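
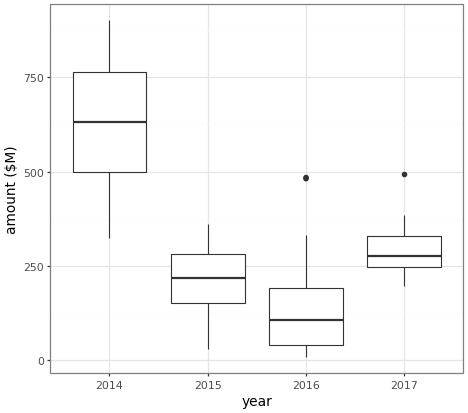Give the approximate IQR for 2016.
Q3 ≈ 200, Q1 ≈ 50; IQR ≈ 150.

≈ 150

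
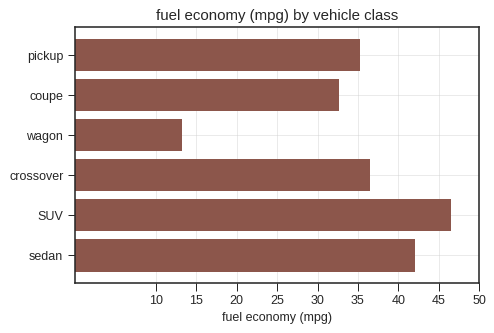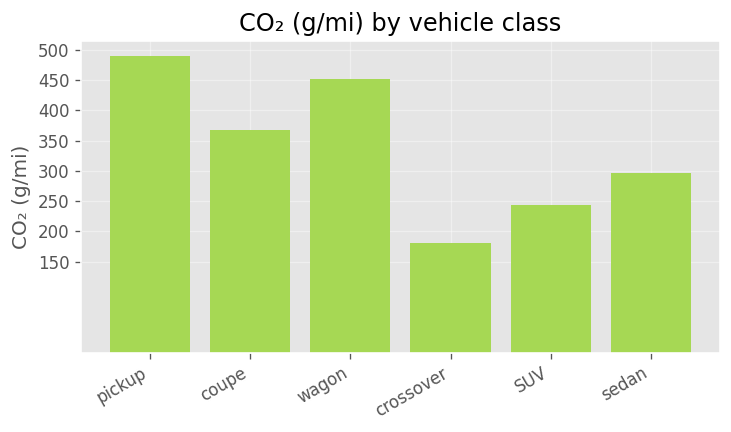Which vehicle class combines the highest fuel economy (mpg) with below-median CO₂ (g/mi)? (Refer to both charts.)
SUV

Chart 2 median CO₂ (g/mi) ≈ 350; below-median vehicle classes: crossover, SUV, sedan. Among those, SUV has the highest fuel economy (mpg) (≈ 45).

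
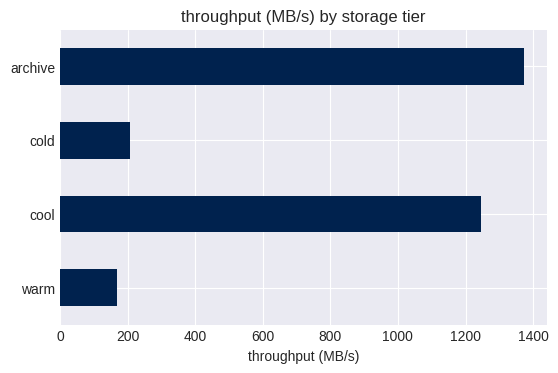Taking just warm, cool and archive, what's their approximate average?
(200 + 1200 + 1400) / 3 ≈ 933.

≈ 933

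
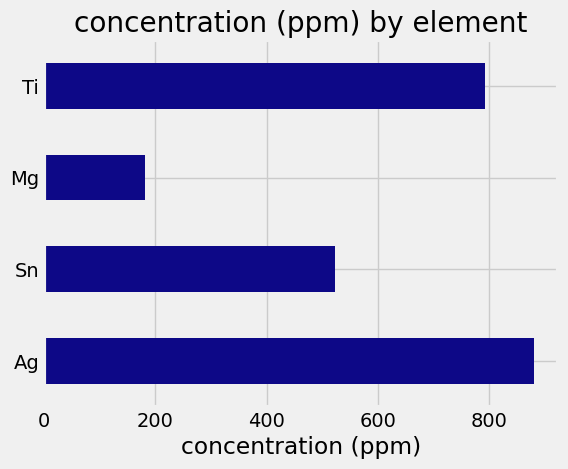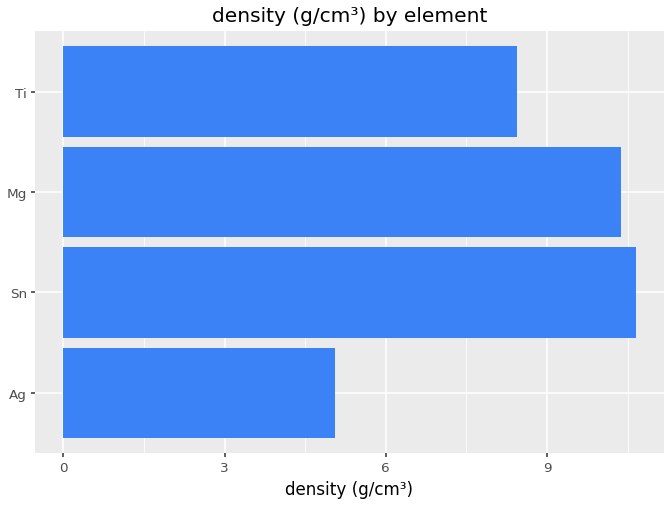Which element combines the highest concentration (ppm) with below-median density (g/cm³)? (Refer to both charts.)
Ag

Chart 2 median density (g/cm³) ≈ 9; below-median elements: Ag, Ti. Among those, Ag has the highest concentration (ppm) (≈ 900).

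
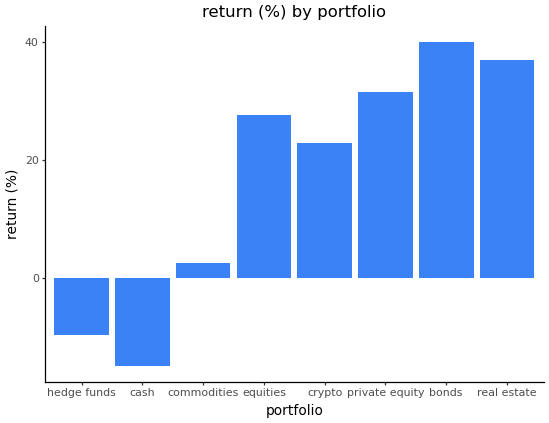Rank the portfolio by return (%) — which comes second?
real estate

Top 3: bonds ≈ 40, real estate ≈ 35, private equity ≈ 30.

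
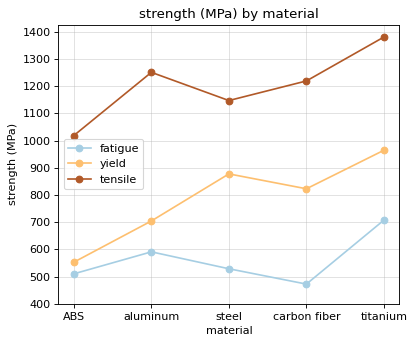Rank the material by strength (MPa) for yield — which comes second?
Top 3 for yield: titanium ≈ 1000, steel ≈ 900, carbon fiber ≈ 800.

steel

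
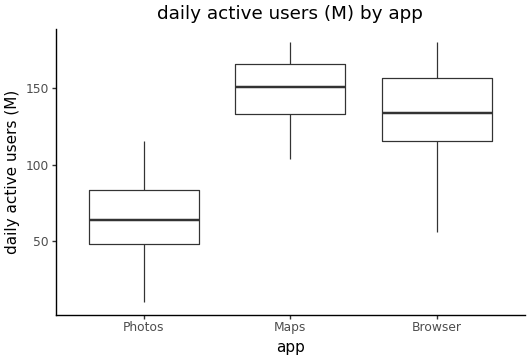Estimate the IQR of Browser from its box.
≈ 40

Q3 ≈ 160, Q1 ≈ 120; IQR ≈ 40.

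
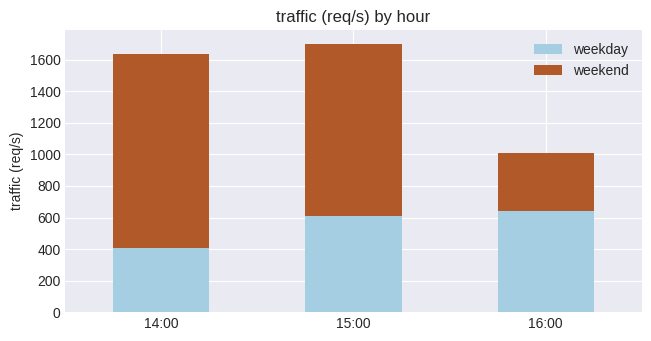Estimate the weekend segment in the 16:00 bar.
≈ 400

weekend top ≈ 1000, bottom ≈ 600; segment ≈ 400.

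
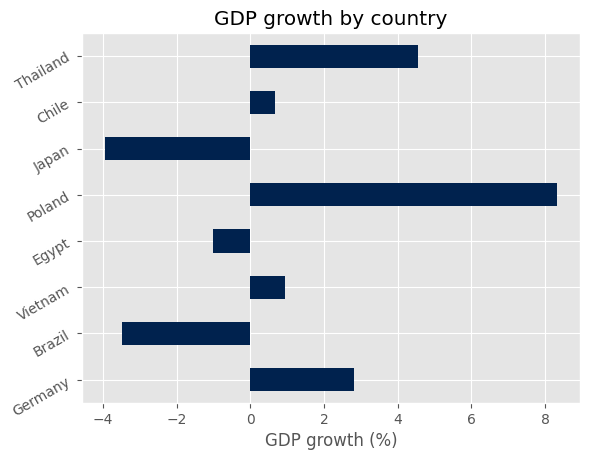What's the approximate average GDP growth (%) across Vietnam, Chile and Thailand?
(0 + 0 + 4) / 3 ≈ 1.

≈ 1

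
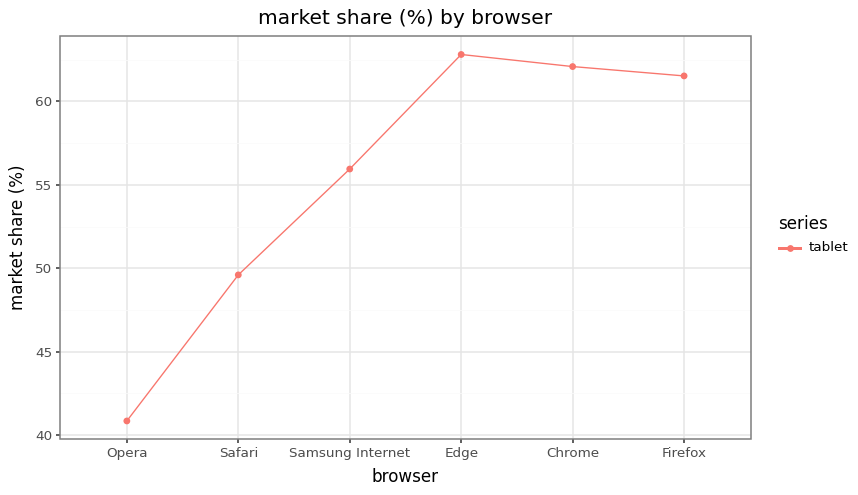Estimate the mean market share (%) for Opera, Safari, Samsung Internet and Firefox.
(40 + 50 + 56 + 62) / 4 ≈ 52.

≈ 52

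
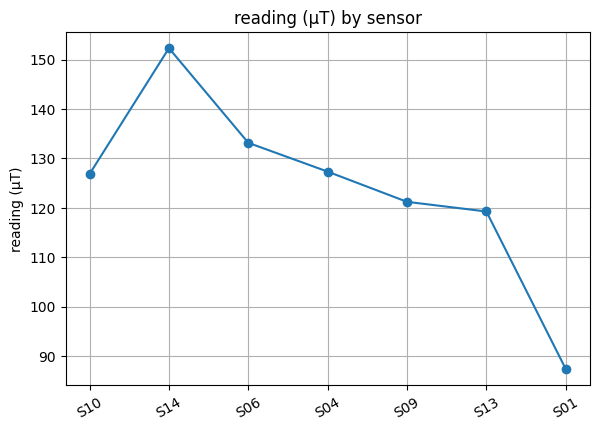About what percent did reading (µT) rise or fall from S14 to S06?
S14 ≈ 150, S06 ≈ 130; (130 − 150) / 150 ≈ -13.3%.

≈ -13.3%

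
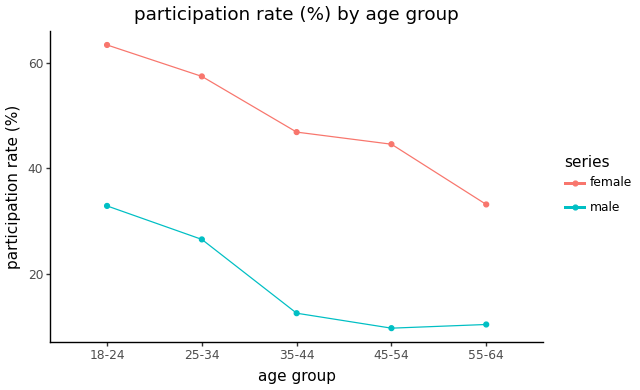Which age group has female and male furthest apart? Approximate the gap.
45-54, ≈ 35 %

45-54: female ≈ 45, male ≈ 10 → gap ≈ 35. Next-largest (35-44) is only ≈ 30.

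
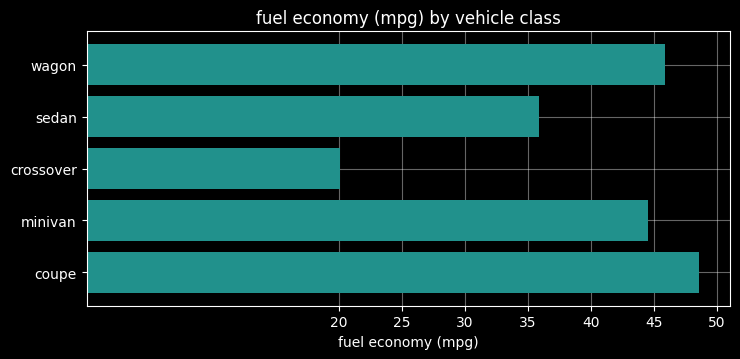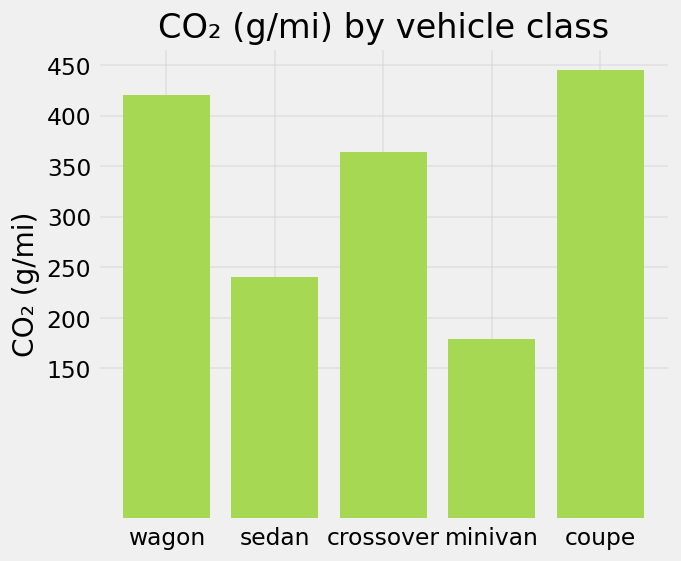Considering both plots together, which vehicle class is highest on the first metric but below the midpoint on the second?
Chart 2 median CO₂ (g/mi) ≈ 350; below-median vehicle classes: sedan, minivan. Among those, minivan has the highest fuel economy (mpg) (≈ 45).

minivan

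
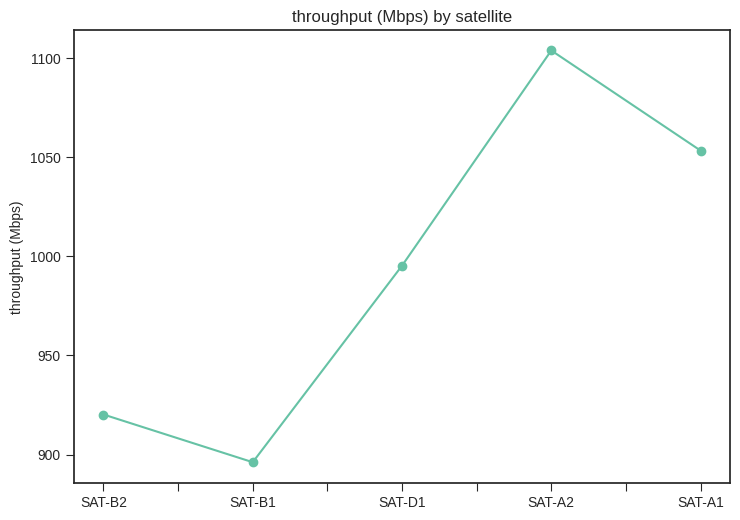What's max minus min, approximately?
Max SAT-A2 ≈ 1100, min SAT-B1 ≈ 900; range ≈ 200.

≈ 200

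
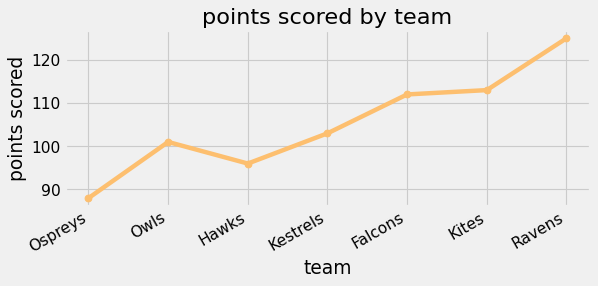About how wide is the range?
Max Ravens ≈ 125, min Ospreys ≈ 90; range ≈ 35.

≈ 35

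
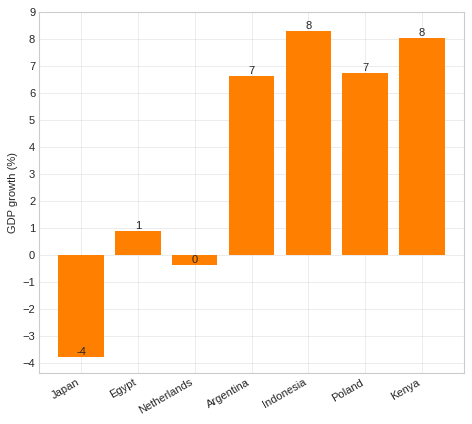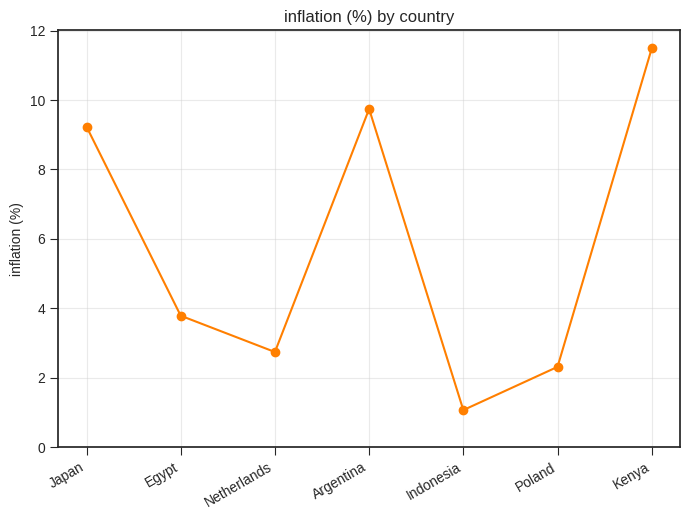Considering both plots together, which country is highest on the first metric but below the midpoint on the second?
Indonesia

Chart 2 median inflation (%) ≈ 4; below-median countries: Netherlands, Indonesia, Poland. Among those, Indonesia has the highest GDP growth (%) (≈ 8).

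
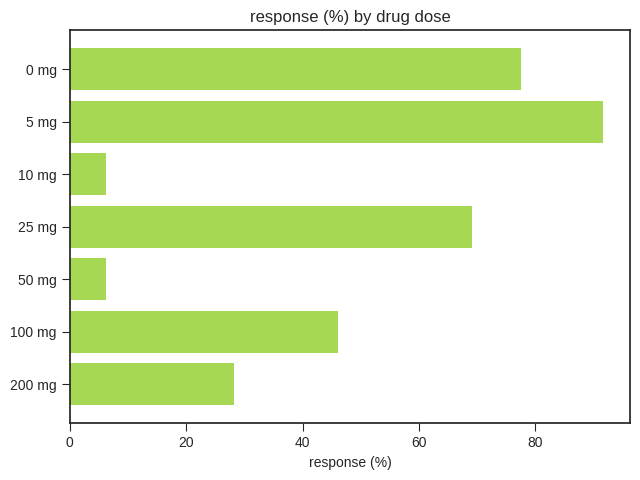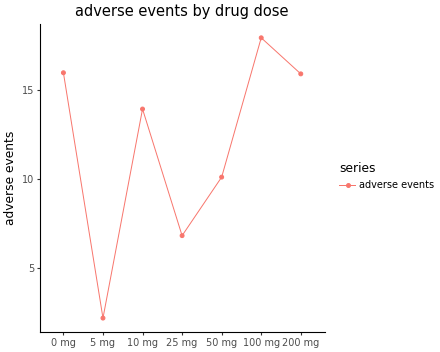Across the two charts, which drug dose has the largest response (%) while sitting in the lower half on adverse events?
5 mg

Chart 2 median adverse events ≈ 14; below-median drug doses: 5 mg, 25 mg, 50 mg. Among those, 5 mg has the highest response (%) (≈ 90).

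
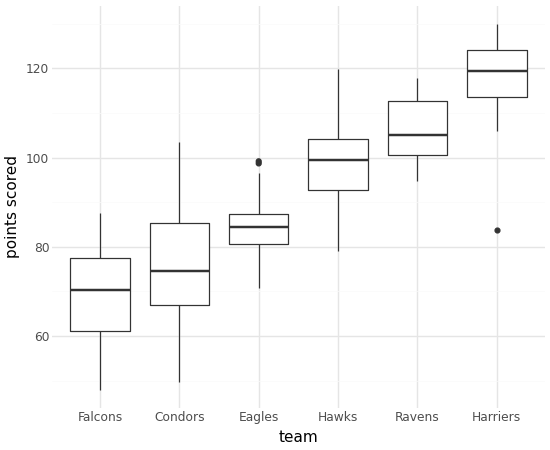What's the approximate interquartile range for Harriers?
≈ 10

Q3 ≈ 125, Q1 ≈ 115; IQR ≈ 10.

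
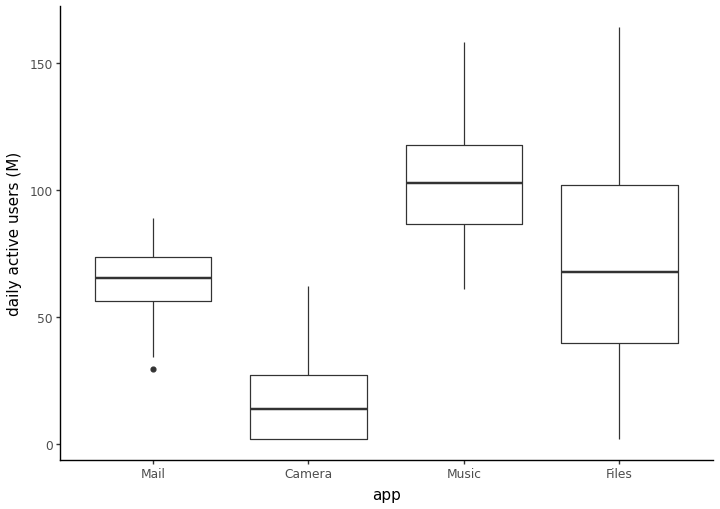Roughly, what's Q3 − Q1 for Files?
Q3 ≈ 100, Q1 ≈ 40; IQR ≈ 60.

≈ 60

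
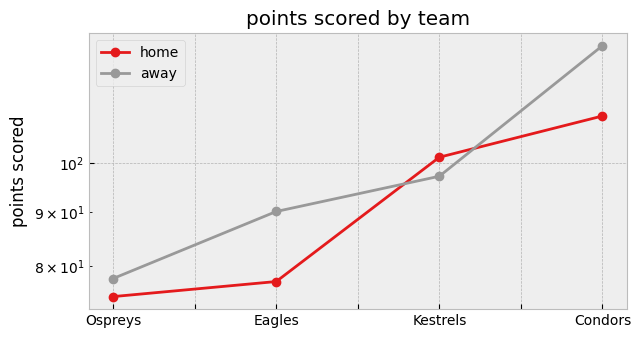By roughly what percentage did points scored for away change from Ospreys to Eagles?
Ospreys ≈ 80, Eagles ≈ 90; (90 − 80) / 80 ≈ +12.5%.

≈ +12.5%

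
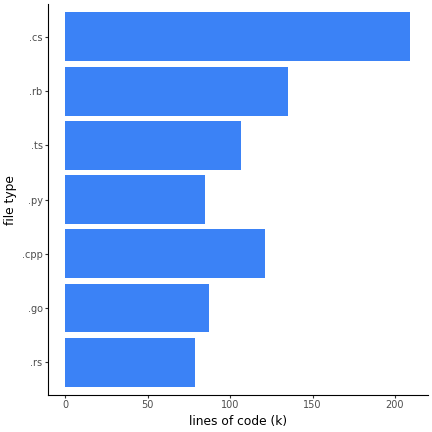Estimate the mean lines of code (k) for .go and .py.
≈ 80

(80 + 80) / 2 ≈ 80.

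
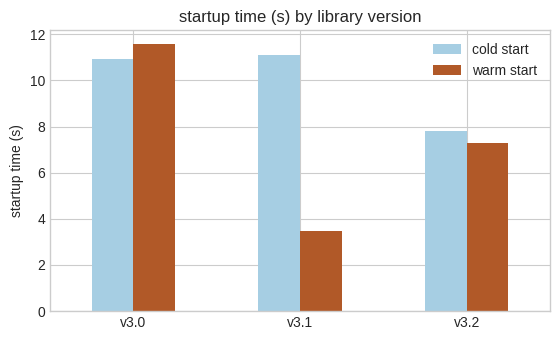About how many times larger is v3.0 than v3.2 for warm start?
≈ 1.71×

v3.0 ≈ 12, v3.2 ≈ 7; 12/7 ≈ 1.71.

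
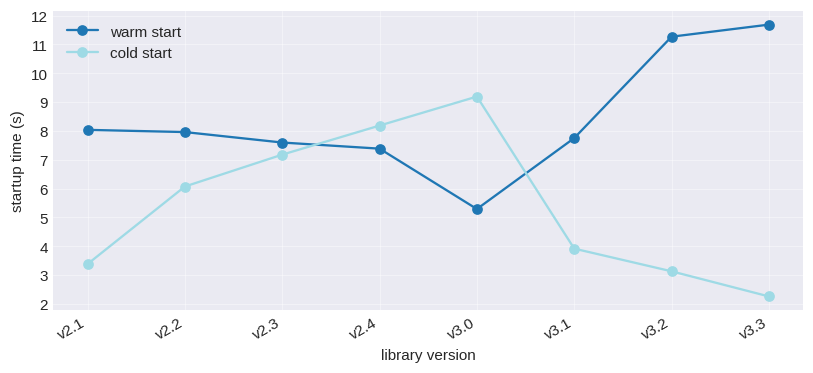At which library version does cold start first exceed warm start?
v2.4

v2.3: cold start ≈ 7 vs warm start ≈ 8 (not yet); v2.4: cold start ≈ 8 vs warm start ≈ 7 (first crossover).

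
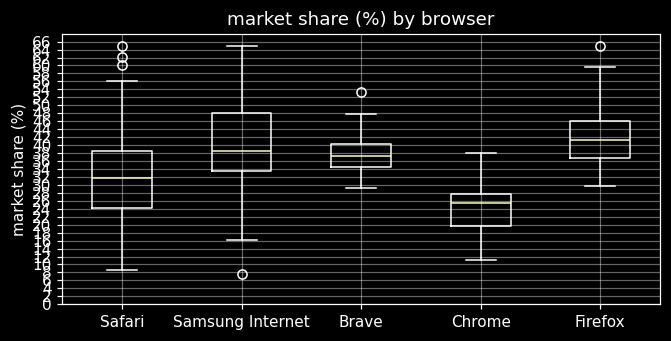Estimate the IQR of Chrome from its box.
Q3 ≈ 28, Q1 ≈ 20; IQR ≈ 8.

≈ 8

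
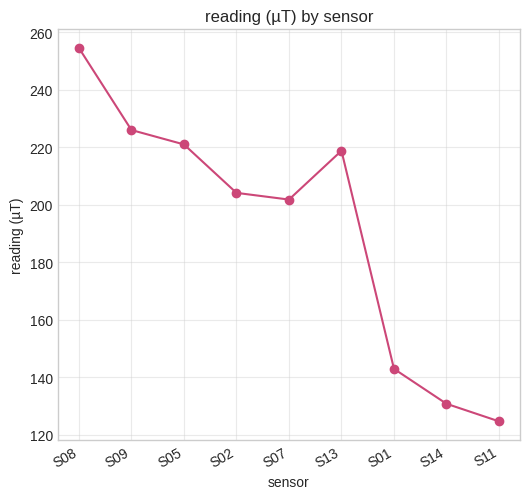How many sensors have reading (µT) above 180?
Above 180: S08, S09, S05, S02, S07, S13.

6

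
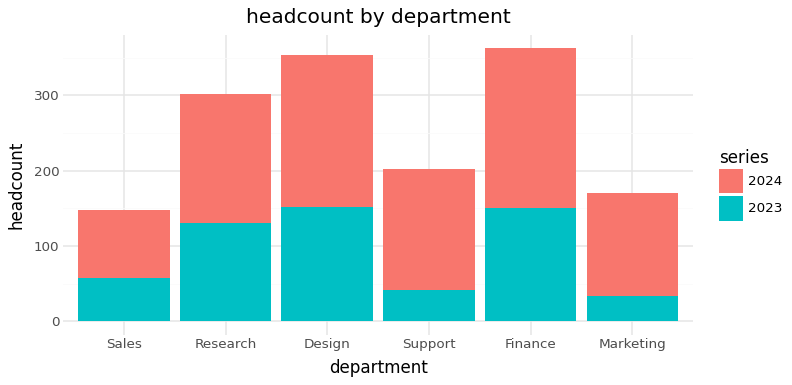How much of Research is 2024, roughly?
≈ 150

2024 top ≈ 300, bottom ≈ 150; segment ≈ 150.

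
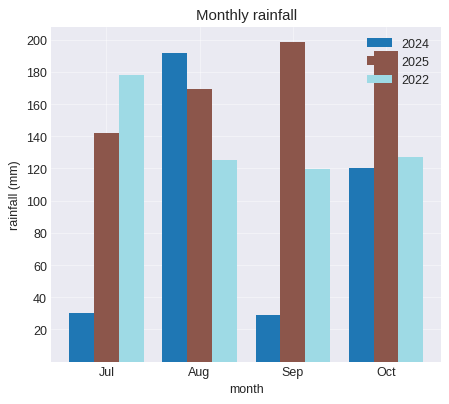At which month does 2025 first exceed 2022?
Jul: 2025 ≈ 140 vs 2022 ≈ 180 (not yet); Aug: 2025 ≈ 160 vs 2022 ≈ 120 (first crossover).

Aug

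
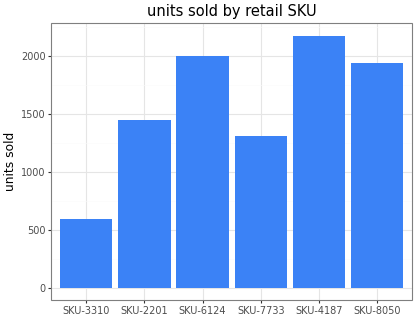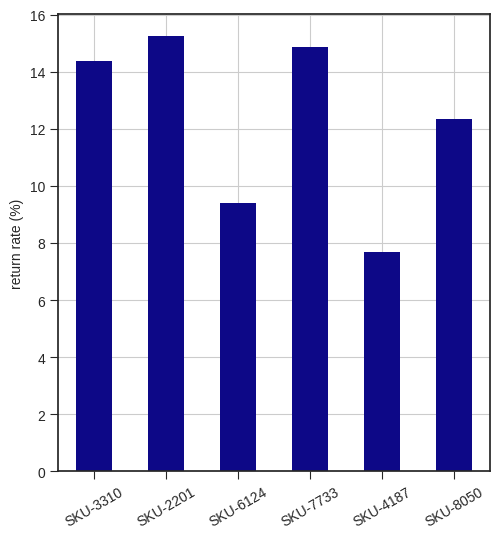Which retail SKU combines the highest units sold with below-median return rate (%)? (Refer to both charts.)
Chart 2 median return rate (%) ≈ 14; below-median retail SKUs: SKU-6124, SKU-4187, SKU-8050. Among those, SKU-4187 has the highest units sold (≈ 2200).

SKU-4187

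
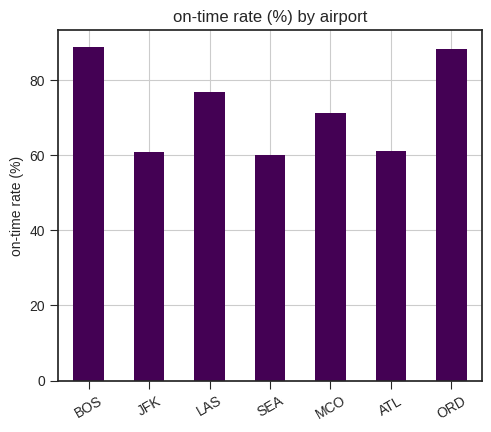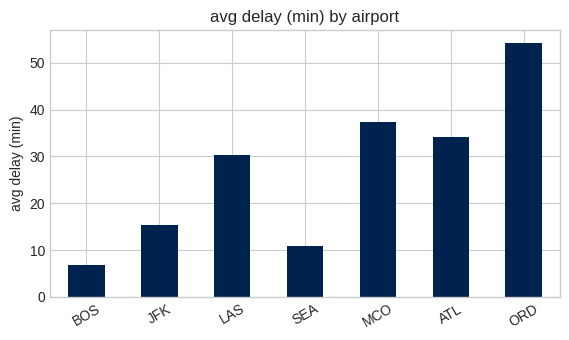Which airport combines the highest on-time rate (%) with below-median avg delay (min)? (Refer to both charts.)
Chart 2 median avg delay (min) ≈ 30; below-median airports: BOS, JFK, SEA. Among those, BOS has the highest on-time rate (%) (≈ 90).

BOS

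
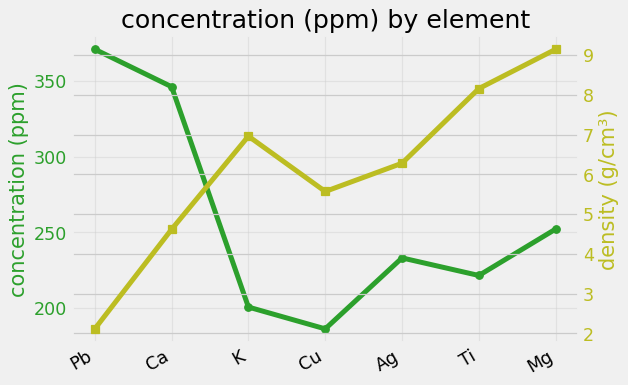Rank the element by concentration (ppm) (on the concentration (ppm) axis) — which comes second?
Ca

Top 3 (on the concentration (ppm) axis): Pb ≈ 380, Ca ≈ 340, Mg ≈ 260.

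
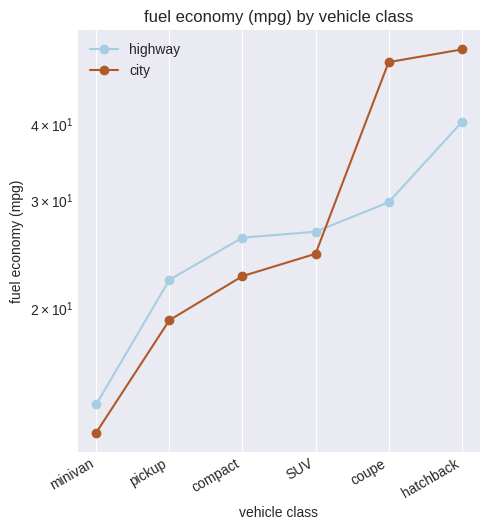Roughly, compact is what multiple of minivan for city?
compact ≈ 25, minivan ≈ 15; 25/15 ≈ 1.67.

≈ 1.67×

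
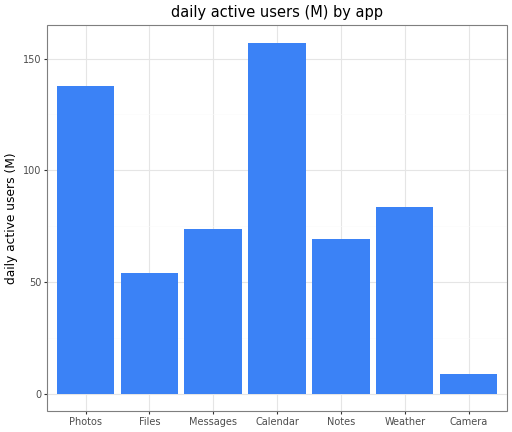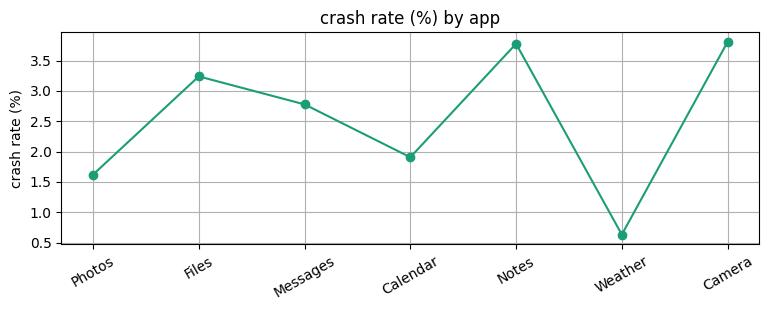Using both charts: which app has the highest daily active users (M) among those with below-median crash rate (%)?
Chart 2 median crash rate (%) ≈ 3; below-median apps: Photos, Calendar, Weather. Among those, Calendar has the highest daily active users (M) (≈ 160).

Calendar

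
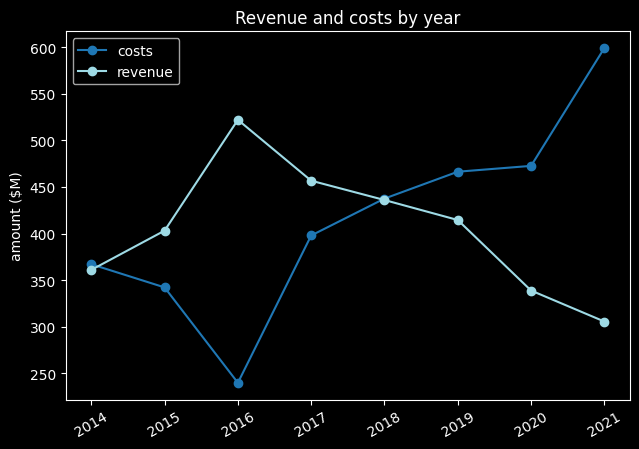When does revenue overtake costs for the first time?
2014: revenue ≈ 350 vs costs ≈ 350 (not yet); 2015: revenue ≈ 400 vs costs ≈ 350 (first crossover).

2015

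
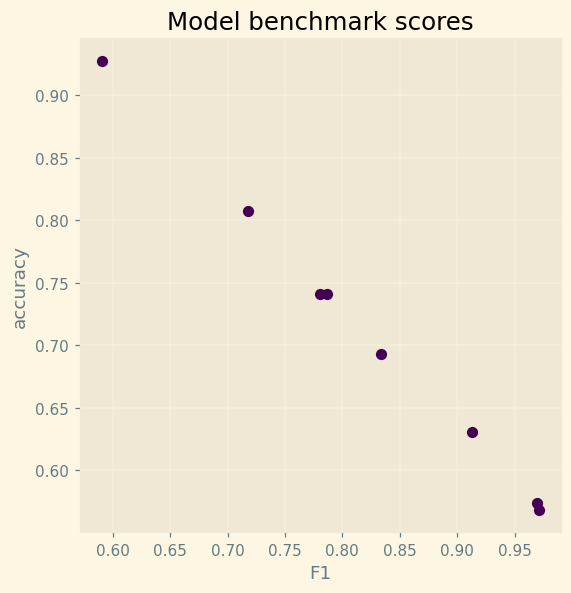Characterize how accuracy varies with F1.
Points are negatively correlated; strong (|r| ≈ 1.0).

negative, strong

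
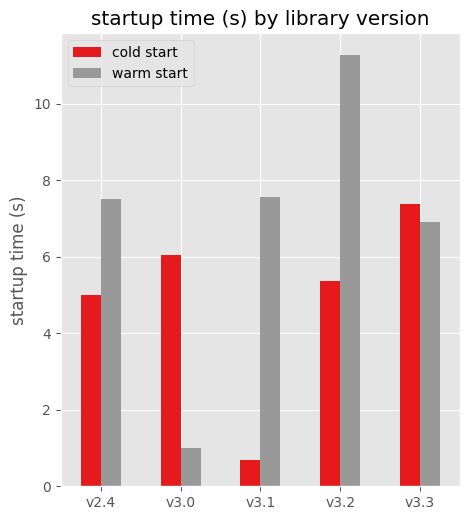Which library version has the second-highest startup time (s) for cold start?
Top 3 for cold start: v3.3 ≈ 7, v3.0 ≈ 6, v3.2 ≈ 5.

v3.0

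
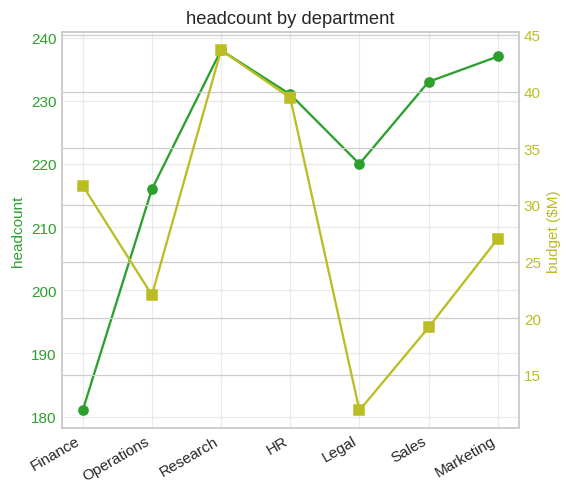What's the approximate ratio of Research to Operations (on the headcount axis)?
≈ 1.12×

Research ≈ 240, Operations ≈ 215; 240/215 ≈ 1.12.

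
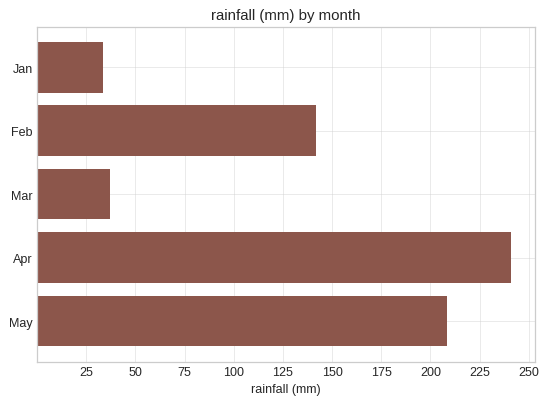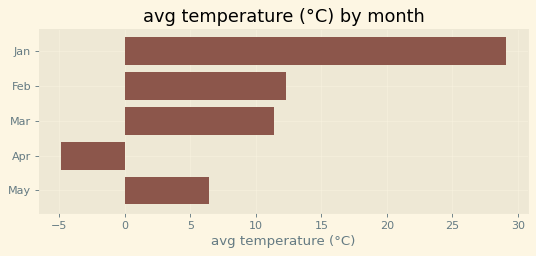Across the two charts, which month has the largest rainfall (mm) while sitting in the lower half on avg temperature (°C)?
Apr

Chart 2 median avg temperature (°C) ≈ 10; below-median months: Apr, May. Among those, Apr has the highest rainfall (mm) (≈ 250).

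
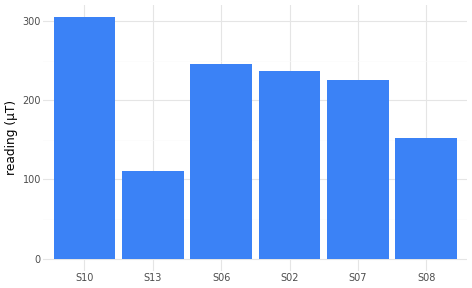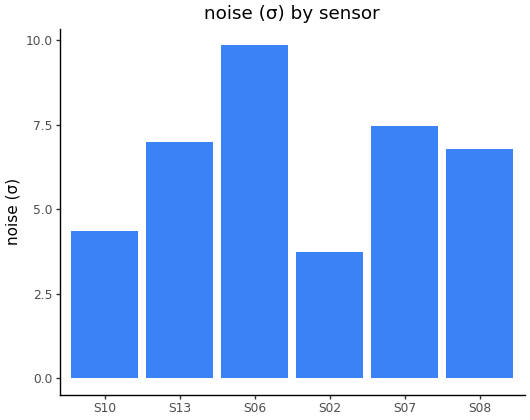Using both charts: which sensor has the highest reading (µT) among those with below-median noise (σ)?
Chart 2 median noise (σ) ≈ 7; below-median sensors: S10, S02, S08. Among those, S10 has the highest reading (µT) (≈ 300).

S10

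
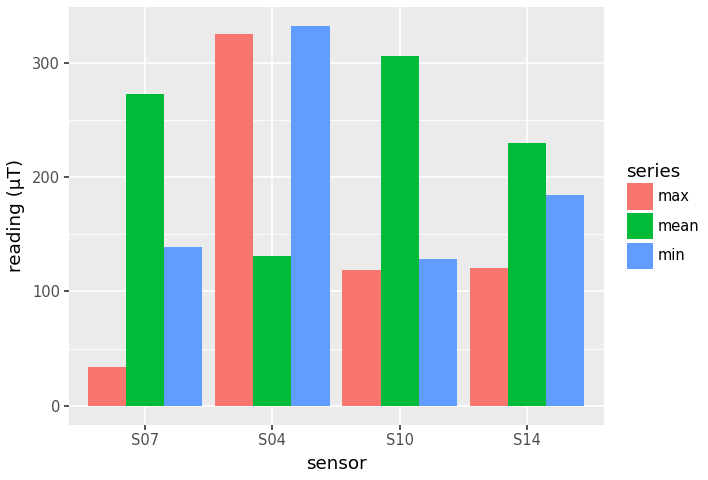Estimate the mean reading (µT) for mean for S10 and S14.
≈ 275

(300 + 250) / 2 ≈ 275.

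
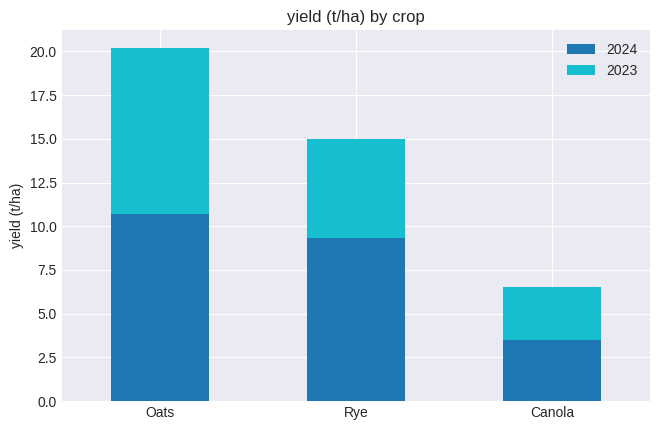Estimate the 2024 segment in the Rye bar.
2024 top ≈ 10, bottom ≈ 0; segment ≈ 10.

≈ 10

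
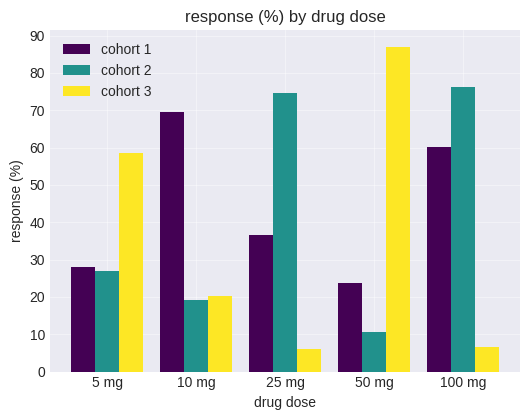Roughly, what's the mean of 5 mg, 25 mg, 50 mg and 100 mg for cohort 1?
(30 + 40 + 20 + 60) / 4 ≈ 38.

≈ 38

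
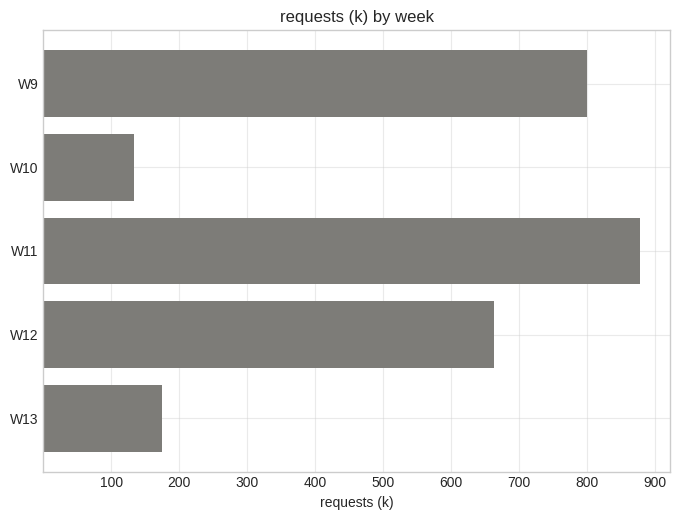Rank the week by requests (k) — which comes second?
W9

Top 3: W11 ≈ 900, W9 ≈ 800, W12 ≈ 700.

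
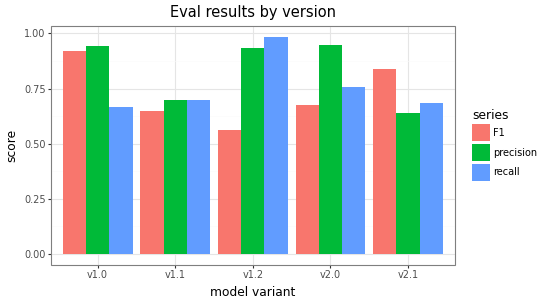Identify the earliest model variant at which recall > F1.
v1.0: recall ≈ 0.7 vs F1 ≈ 0.9 (not yet); v1.1: recall ≈ 0.7 vs F1 ≈ 0.6 (first crossover).

v1.1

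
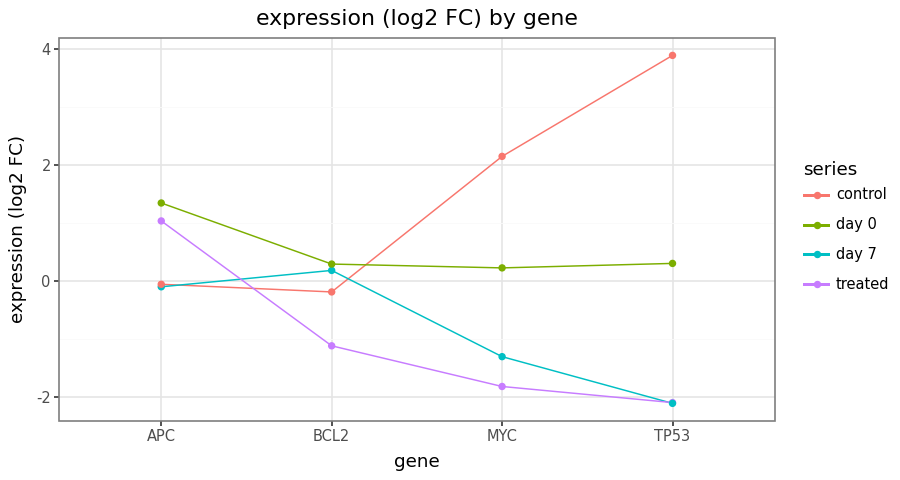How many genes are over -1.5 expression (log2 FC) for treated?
Above -1.5: APC, BCL2.

2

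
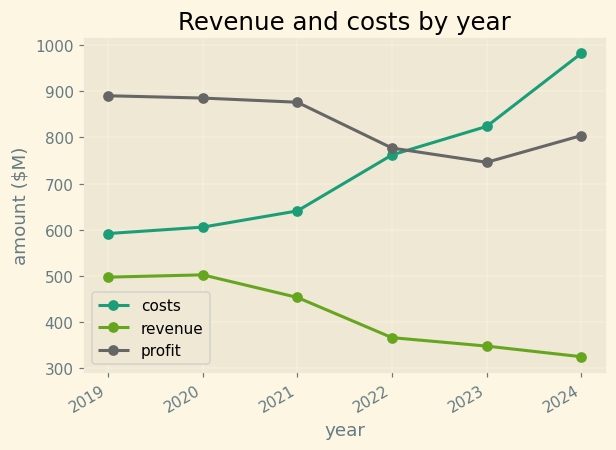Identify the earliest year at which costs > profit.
2023

2022: costs ≈ 800 vs profit ≈ 800 (not yet); 2023: costs ≈ 800 vs profit ≈ 700 (first crossover).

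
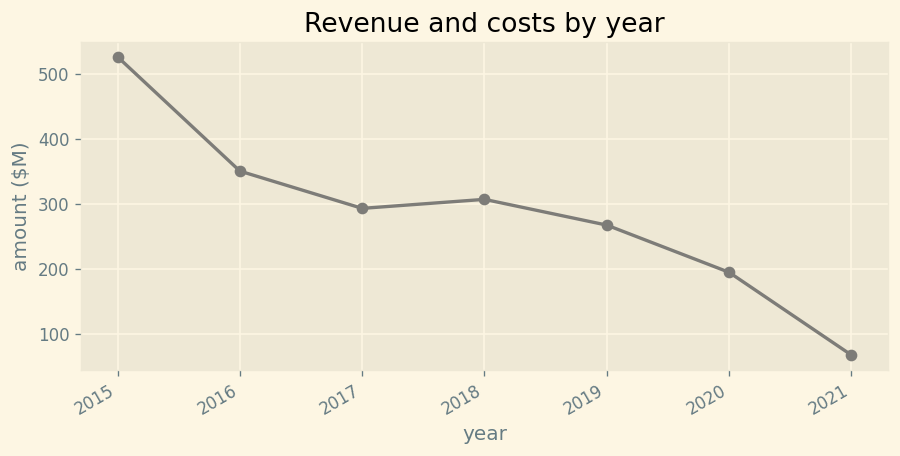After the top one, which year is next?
2016

Top 3: 2015 ≈ 550, 2016 ≈ 350, 2018 ≈ 300.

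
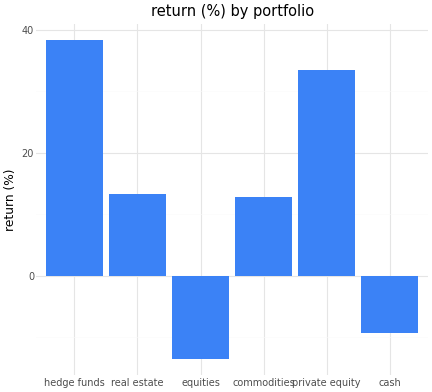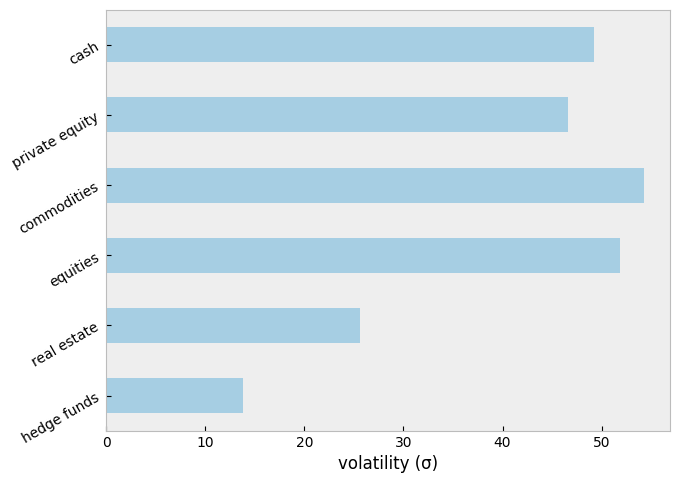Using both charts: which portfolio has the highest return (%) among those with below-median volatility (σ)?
Chart 2 median volatility (σ) ≈ 50; below-median portfolios: hedge funds, real estate, private equity. Among those, hedge funds has the highest return (%) (≈ 40).

hedge funds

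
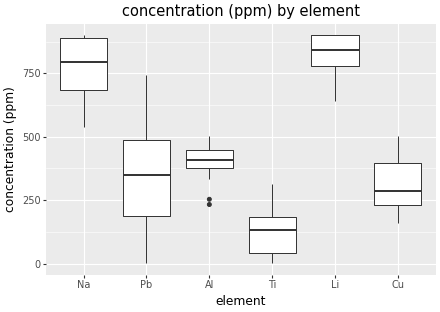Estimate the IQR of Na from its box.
≈ 200

Q3 ≈ 900, Q1 ≈ 700; IQR ≈ 200.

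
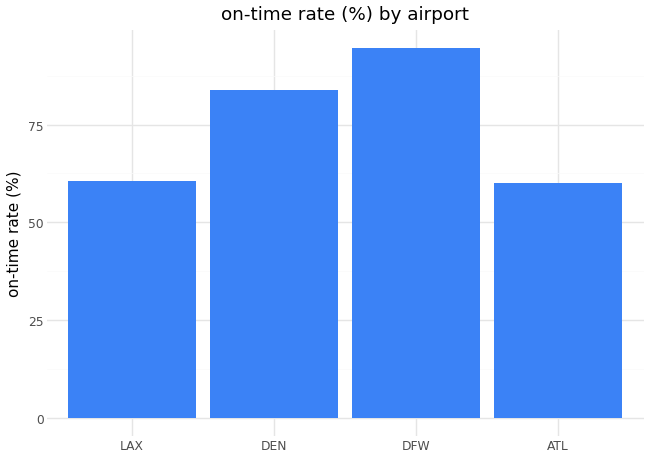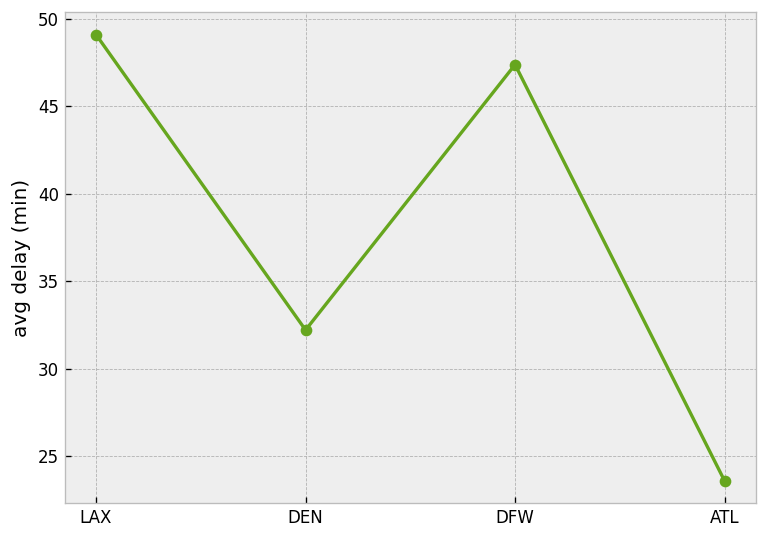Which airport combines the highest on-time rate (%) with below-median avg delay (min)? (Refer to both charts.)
Chart 2 median avg delay (min) ≈ 40; below-median airports: DEN, ATL. Among those, DEN has the highest on-time rate (%) (≈ 80).

DEN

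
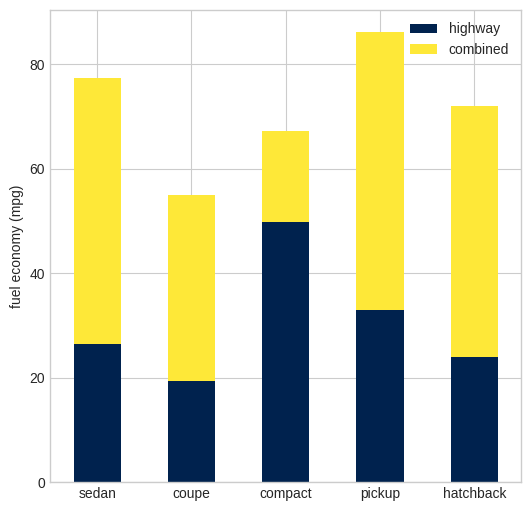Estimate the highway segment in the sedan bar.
≈ 30

highway top ≈ 30, bottom ≈ 0; segment ≈ 30.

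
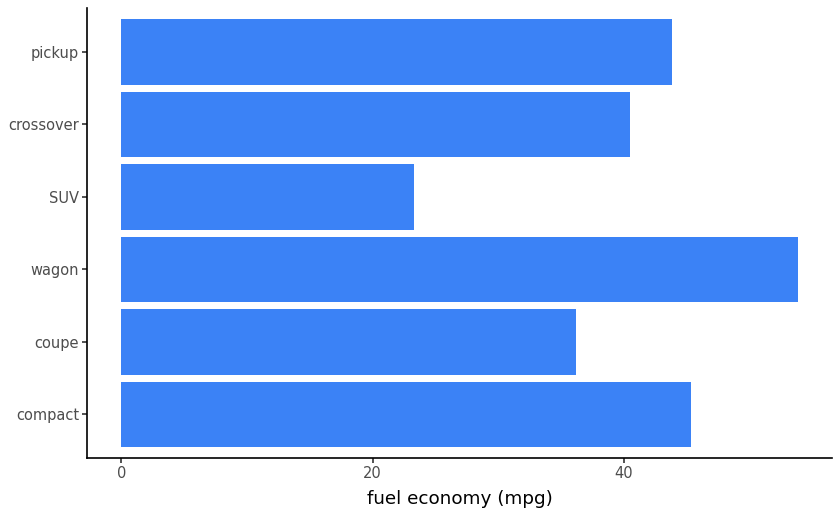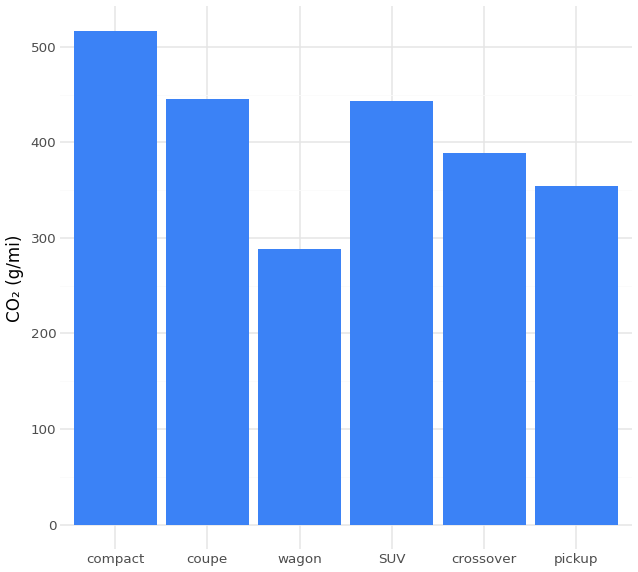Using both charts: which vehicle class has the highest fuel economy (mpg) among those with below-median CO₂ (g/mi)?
Chart 2 median CO₂ (g/mi) ≈ 400; below-median vehicle classes: wagon, crossover, pickup. Among those, wagon has the highest fuel economy (mpg) (≈ 55).

wagon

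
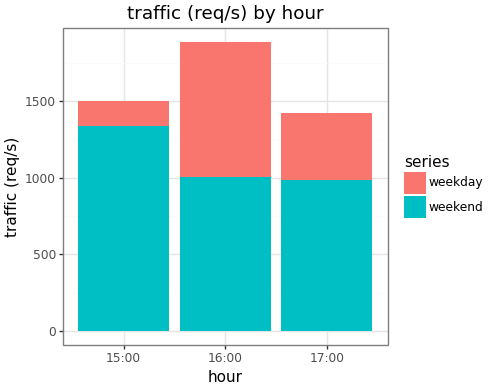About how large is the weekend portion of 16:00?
weekend top ≈ 1000, bottom ≈ 0; segment ≈ 1000.

≈ 1000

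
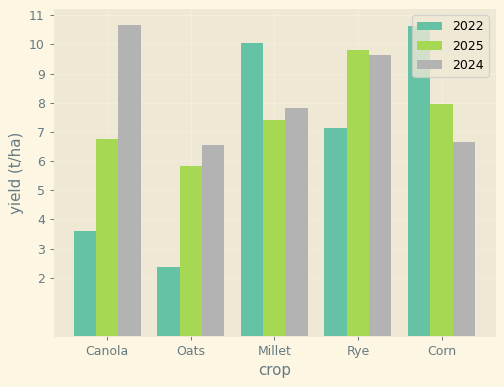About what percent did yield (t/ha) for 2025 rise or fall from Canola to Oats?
≈ -14.3%

Canola ≈ 7, Oats ≈ 6; (6 − 7) / 7 ≈ -14.3%.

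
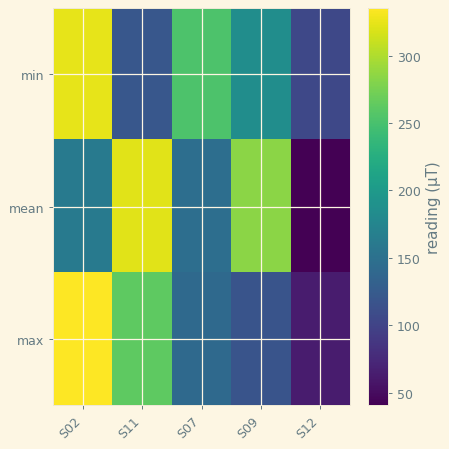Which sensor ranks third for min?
S09

Top 4 for min: S02 ≈ 325, S07 ≈ 250, S09 ≈ 175, S11 ≈ 125.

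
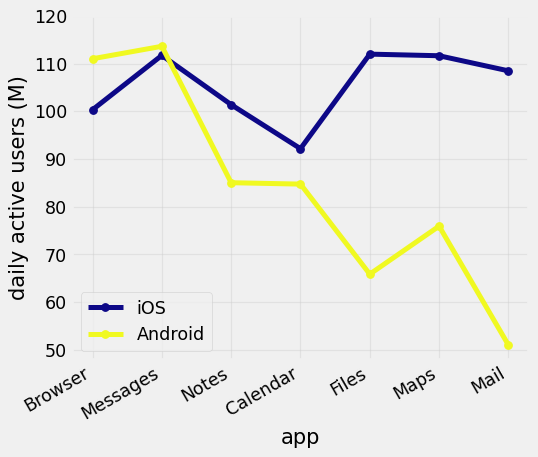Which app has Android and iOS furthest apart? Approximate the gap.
Mail, ≈ 60 M

Mail: Android ≈ 50, iOS ≈ 110 → gap ≈ 60. Next-largest (Files) is only ≈ 40.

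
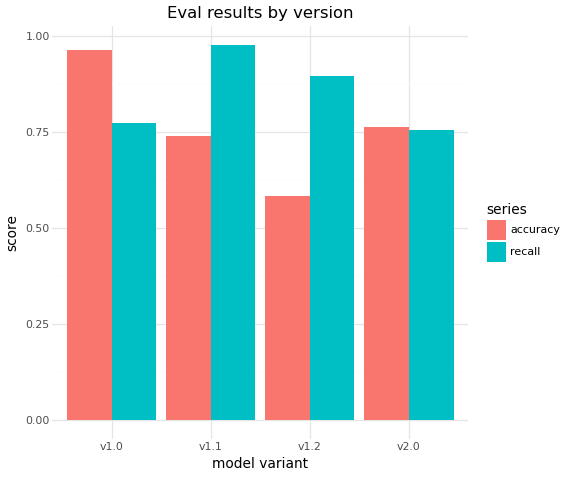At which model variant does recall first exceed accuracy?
v1.1

v1.0: recall ≈ 0.8 vs accuracy ≈ 1.0 (not yet); v1.1: recall ≈ 1.0 vs accuracy ≈ 0.7 (first crossover).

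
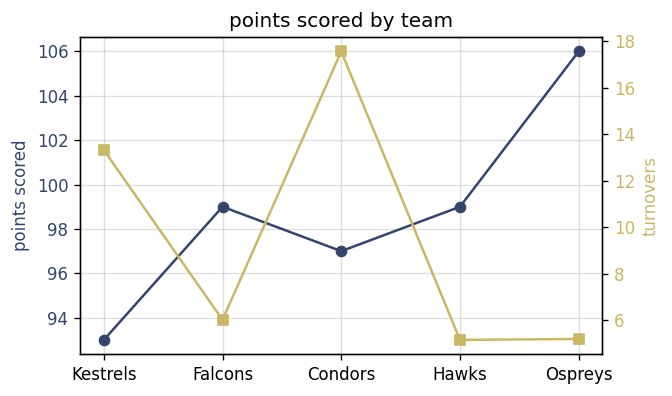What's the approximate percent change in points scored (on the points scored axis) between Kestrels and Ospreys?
≈ +15.2%

Kestrels ≈ 92, Ospreys ≈ 106; (106 − 92) / 92 ≈ +15.2%.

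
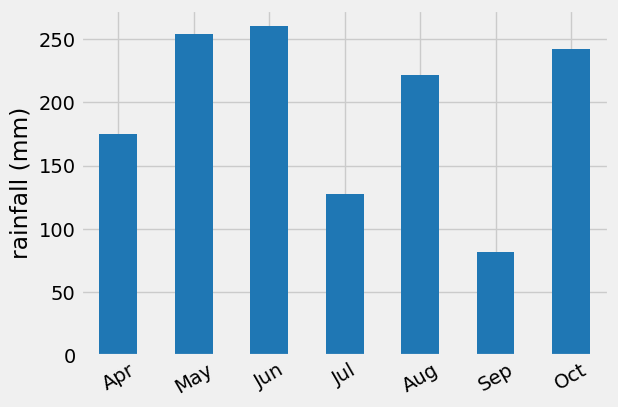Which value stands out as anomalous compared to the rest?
Sep

Sep ≈ 75; the rest sit between ≈ 125 and ≈ 250.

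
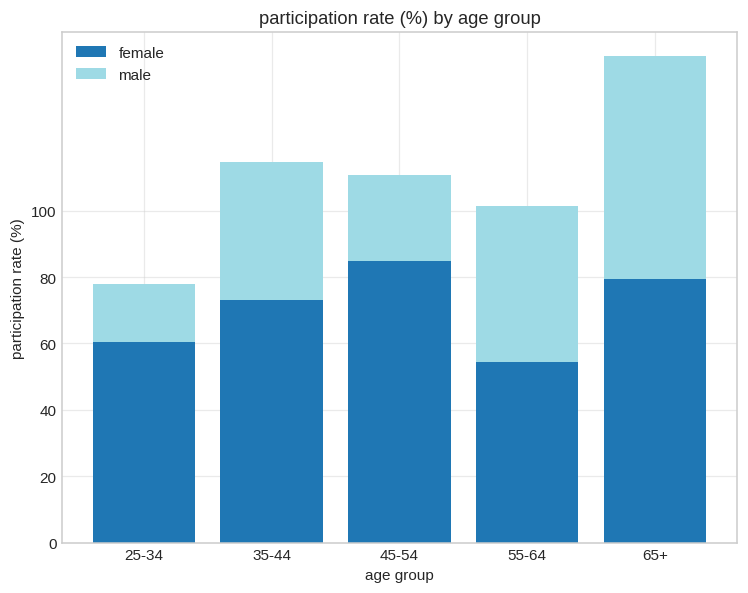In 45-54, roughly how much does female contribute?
≈ 80

female top ≈ 80, bottom ≈ 0; segment ≈ 80.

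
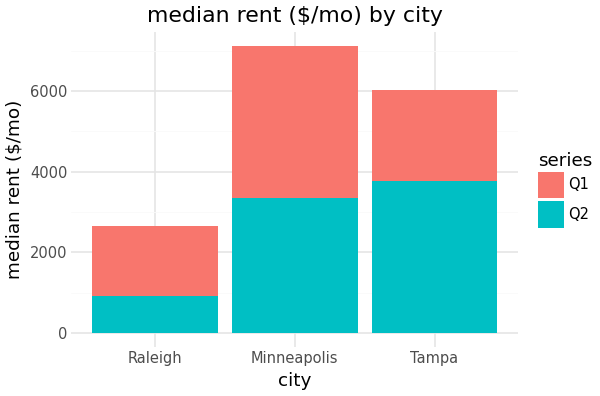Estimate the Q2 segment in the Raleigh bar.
≈ 1000

Q2 top ≈ 1000, bottom ≈ 0; segment ≈ 1000.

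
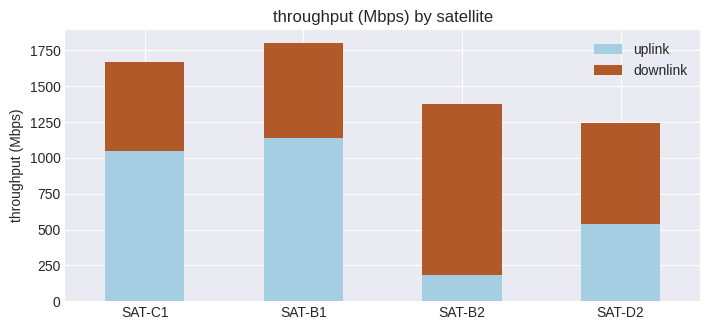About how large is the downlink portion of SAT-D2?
downlink top ≈ 1200, bottom ≈ 600; segment ≈ 600.

≈ 600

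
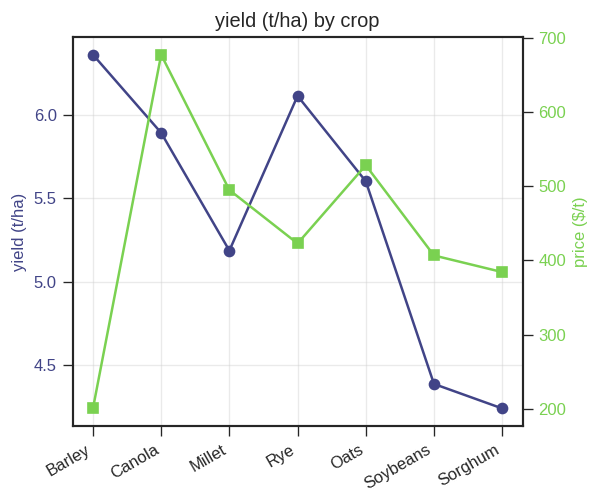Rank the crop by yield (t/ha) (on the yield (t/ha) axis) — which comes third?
Canola

Top 4 (on the yield (t/ha) axis): Barley ≈ 6.4, Rye ≈ 6.2, Canola ≈ 5.8, Oats ≈ 5.6.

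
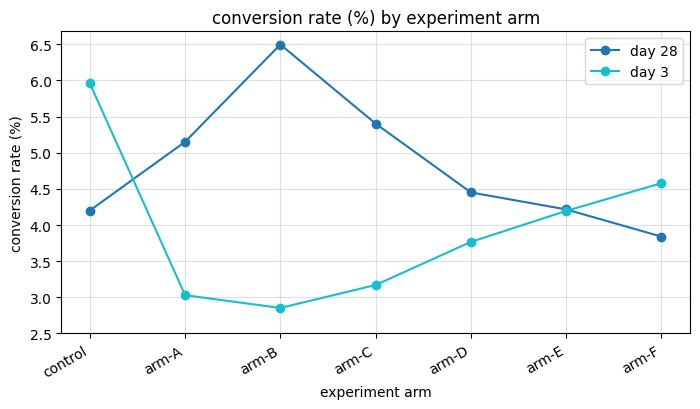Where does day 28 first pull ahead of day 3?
arm-A

control: day 28 ≈ 4.0 vs day 3 ≈ 6.0 (not yet); arm-A: day 28 ≈ 5.0 vs day 3 ≈ 3.0 (first crossover).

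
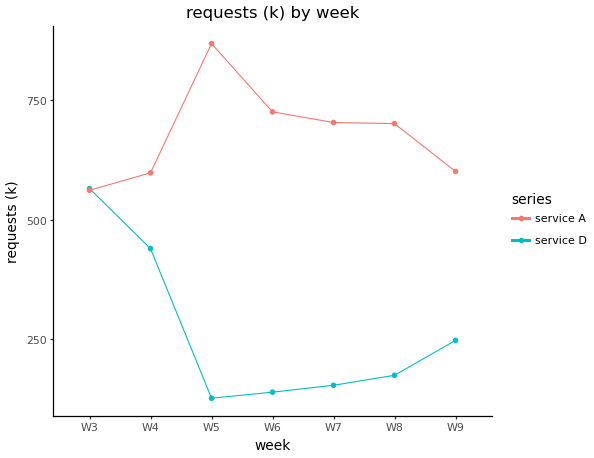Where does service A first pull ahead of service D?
W4

W3: service A ≈ 600 vs service D ≈ 600 (not yet); W4: service A ≈ 600 vs service D ≈ 400 (first crossover).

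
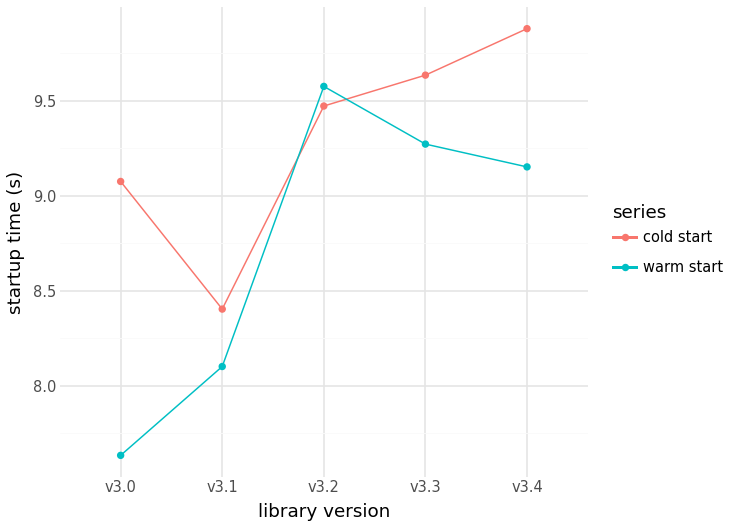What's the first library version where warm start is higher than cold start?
v3.2

v3.1: warm start ≈ 8.2 vs cold start ≈ 8.4 (not yet); v3.2: warm start ≈ 9.6 vs cold start ≈ 9.4 (first crossover).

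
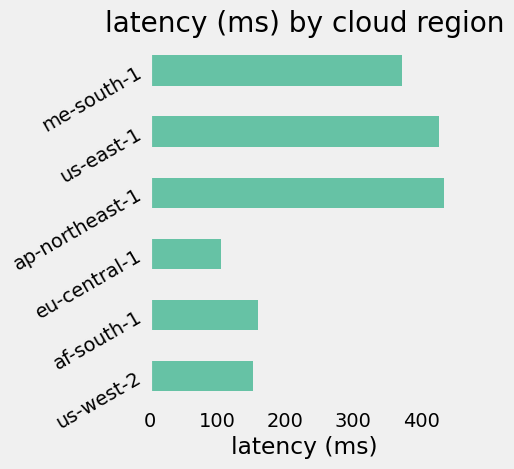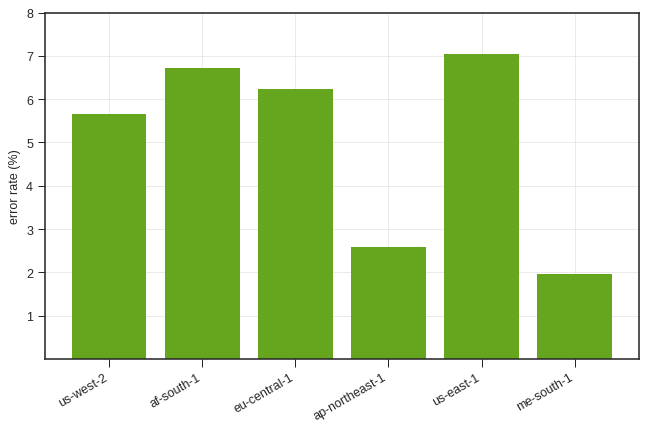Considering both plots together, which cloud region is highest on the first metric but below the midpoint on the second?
Chart 2 median error rate (%) ≈ 6; below-median cloud regions: us-west-2, ap-northeast-1, me-south-1. Among those, ap-northeast-1 has the highest latency (ms) (≈ 450).

ap-northeast-1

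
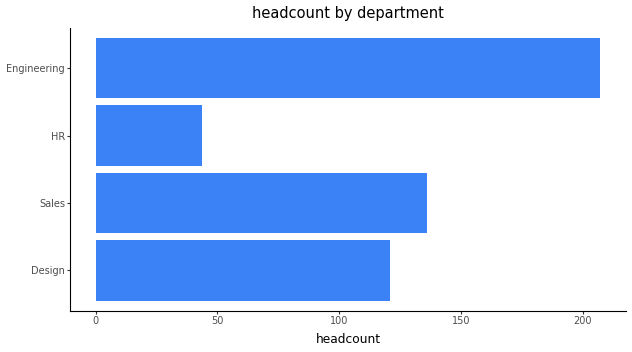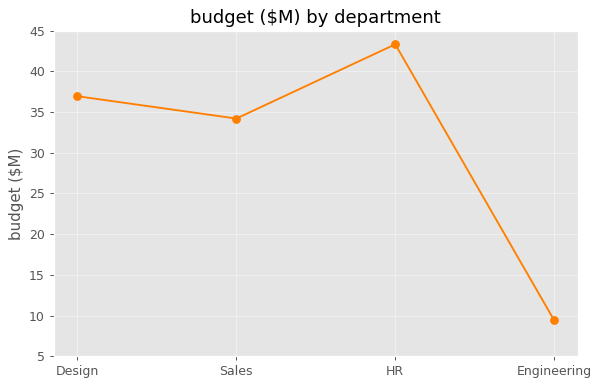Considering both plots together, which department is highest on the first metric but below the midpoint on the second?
Engineering

Chart 2 median budget ($M) ≈ 35; below-median departments: Sales, Engineering. Among those, Engineering has the highest headcount (≈ 200).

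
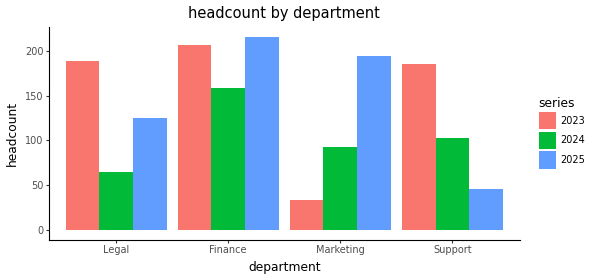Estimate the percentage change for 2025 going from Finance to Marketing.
≈ -9.1%

Finance ≈ 220, Marketing ≈ 200; (200 − 220) / 220 ≈ -9.1%.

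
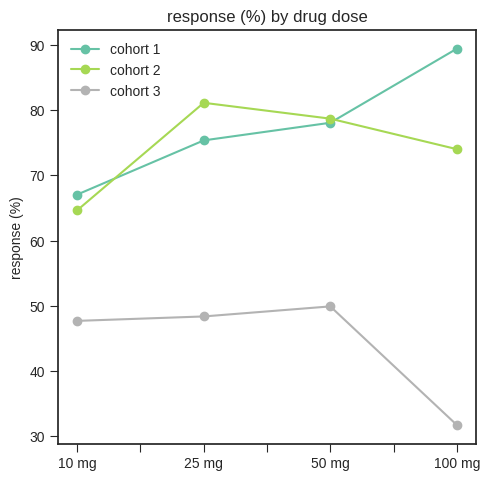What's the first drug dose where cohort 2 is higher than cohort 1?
10 mg: cohort 2 ≈ 65 vs cohort 1 ≈ 65 (not yet); 25 mg: cohort 2 ≈ 80 vs cohort 1 ≈ 75 (first crossover).

25 mg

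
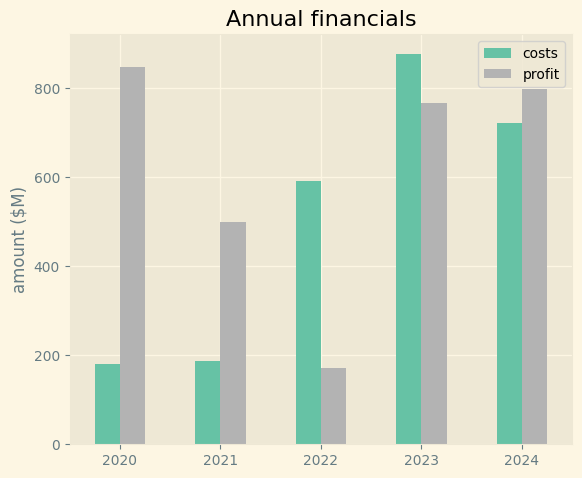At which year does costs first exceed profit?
2022

2021: costs ≈ 200 vs profit ≈ 500 (not yet); 2022: costs ≈ 600 vs profit ≈ 200 (first crossover).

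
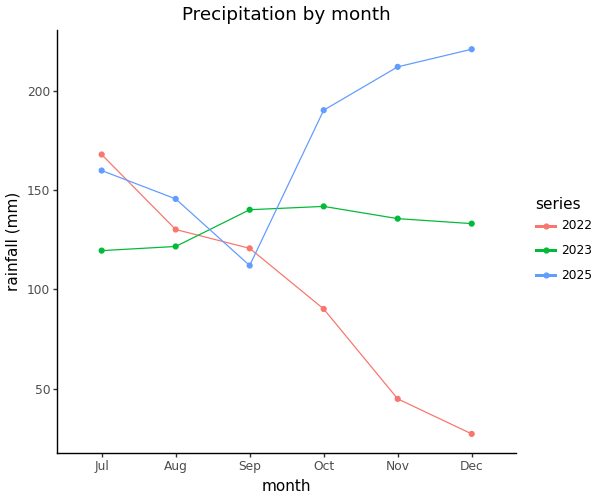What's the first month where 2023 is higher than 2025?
Sep

Aug: 2023 ≈ 120 vs 2025 ≈ 140 (not yet); Sep: 2023 ≈ 140 vs 2025 ≈ 120 (first crossover).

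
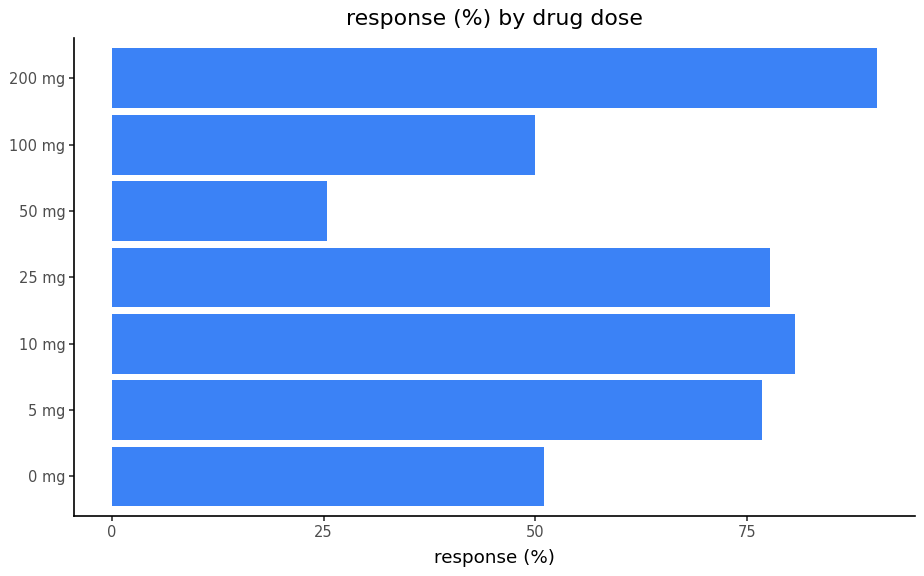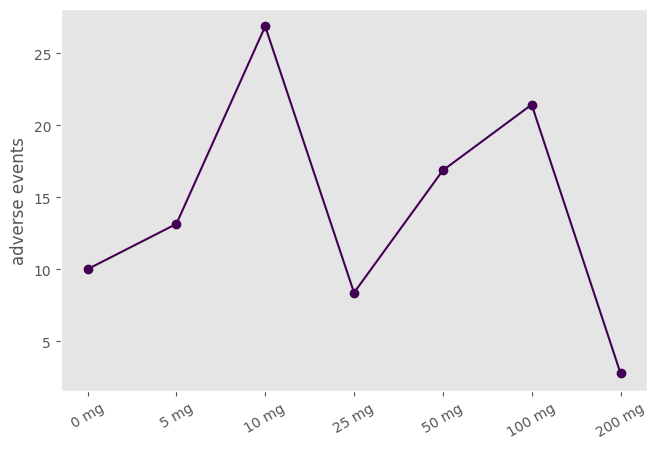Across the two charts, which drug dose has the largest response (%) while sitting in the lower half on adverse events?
200 mg

Chart 2 median adverse events ≈ 15; below-median drug doses: 0 mg, 25 mg, 200 mg. Among those, 200 mg has the highest response (%) (≈ 90).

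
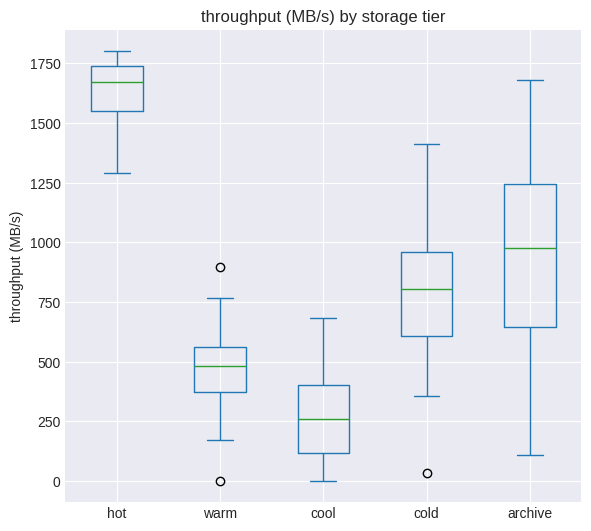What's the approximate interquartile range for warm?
Q3 ≈ 600, Q1 ≈ 400; IQR ≈ 200.

≈ 200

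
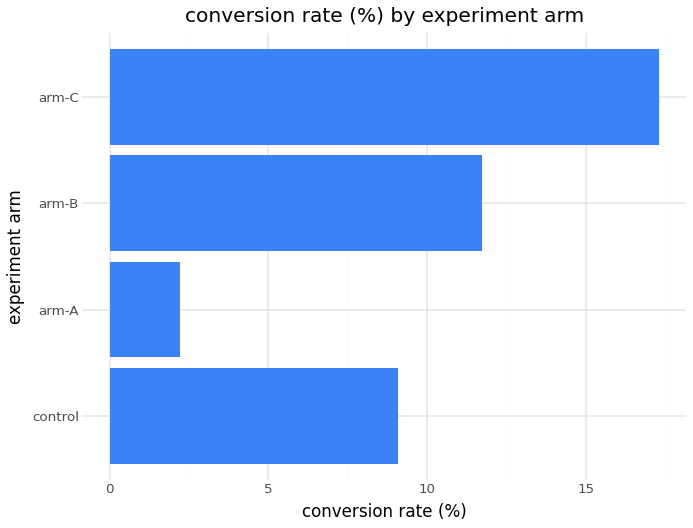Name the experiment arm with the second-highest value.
arm-B

Top 3: arm-C ≈ 18, arm-B ≈ 12, control ≈ 10.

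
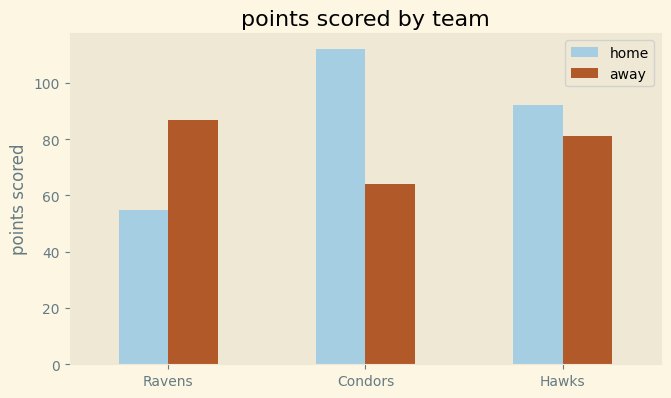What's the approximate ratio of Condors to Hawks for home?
≈ 1.22×

Condors ≈ 110, Hawks ≈ 90; 110/90 ≈ 1.22.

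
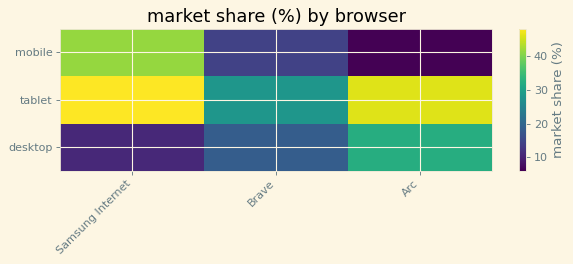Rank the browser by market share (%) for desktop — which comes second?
Brave

Top 3 for desktop: Arc ≈ 30, Brave ≈ 20, Samsung Internet ≈ 10.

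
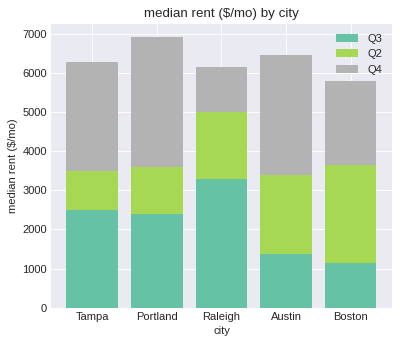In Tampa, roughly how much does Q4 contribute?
≈ 3000

Q4 top ≈ 6000, bottom ≈ 3000; segment ≈ 3000.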